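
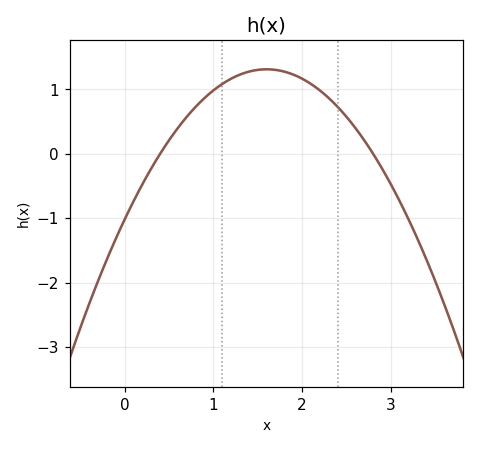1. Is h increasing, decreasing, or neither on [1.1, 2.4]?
neither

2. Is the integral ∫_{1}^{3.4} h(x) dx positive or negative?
positive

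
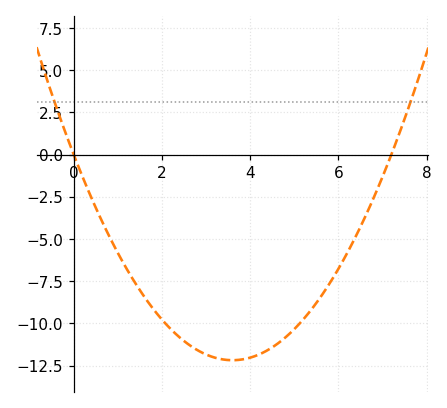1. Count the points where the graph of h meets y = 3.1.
2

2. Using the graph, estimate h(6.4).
-4.81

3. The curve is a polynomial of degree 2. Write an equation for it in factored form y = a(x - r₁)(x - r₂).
y = 0.94(x - 0)(x - 7.2)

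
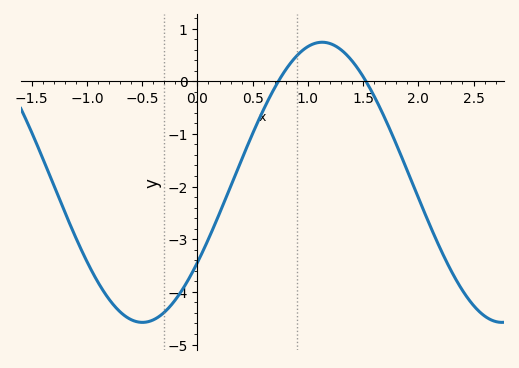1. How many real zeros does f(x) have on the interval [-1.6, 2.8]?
2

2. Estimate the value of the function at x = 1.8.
-1.19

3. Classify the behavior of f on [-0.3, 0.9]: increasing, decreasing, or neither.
increasing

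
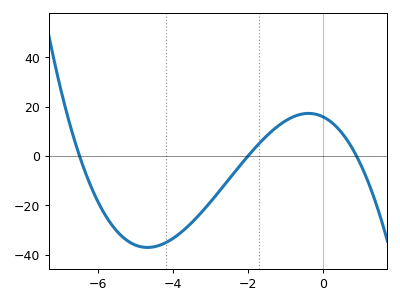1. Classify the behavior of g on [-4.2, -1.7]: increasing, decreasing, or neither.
increasing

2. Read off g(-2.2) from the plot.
-4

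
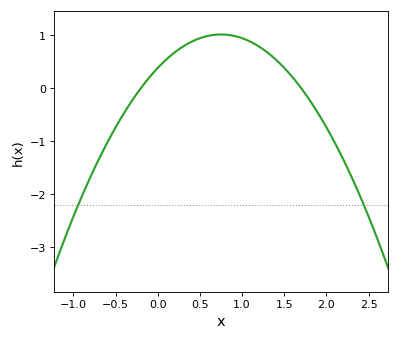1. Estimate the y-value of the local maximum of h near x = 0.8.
1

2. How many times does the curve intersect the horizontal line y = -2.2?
2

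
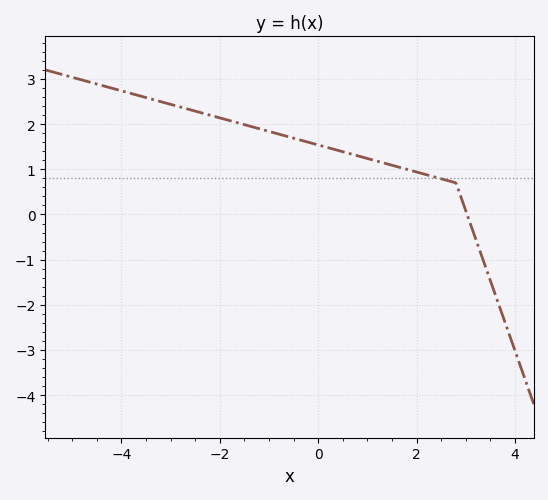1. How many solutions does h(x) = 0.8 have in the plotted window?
1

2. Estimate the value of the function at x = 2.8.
0.7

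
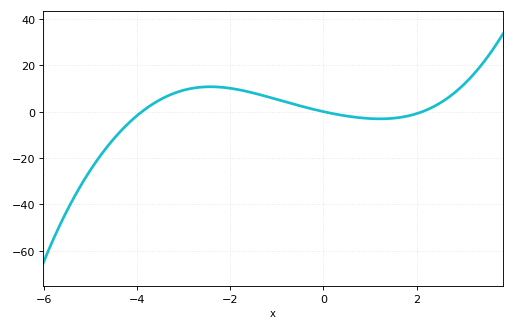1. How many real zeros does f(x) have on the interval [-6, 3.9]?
3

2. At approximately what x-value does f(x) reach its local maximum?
-2.42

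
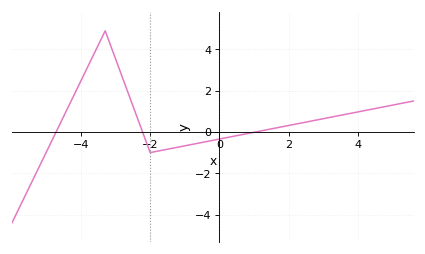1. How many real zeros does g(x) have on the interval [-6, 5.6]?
3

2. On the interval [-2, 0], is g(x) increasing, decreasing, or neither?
increasing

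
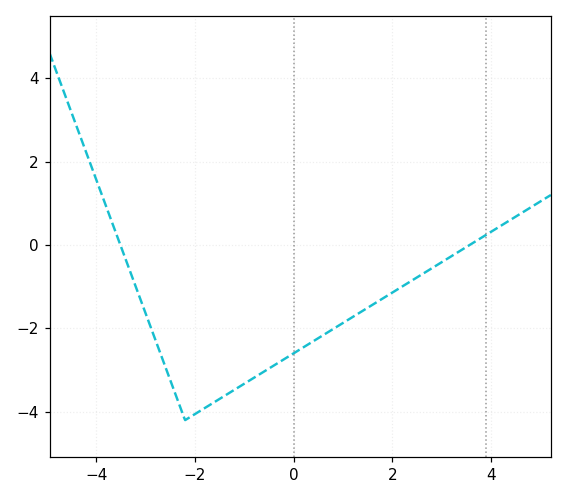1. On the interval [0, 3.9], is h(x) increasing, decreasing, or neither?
increasing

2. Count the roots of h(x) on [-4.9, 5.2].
2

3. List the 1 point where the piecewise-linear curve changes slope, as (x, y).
(-2.2, -4.2)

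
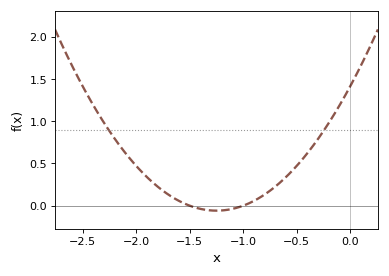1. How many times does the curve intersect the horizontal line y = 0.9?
2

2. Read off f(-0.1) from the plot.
1.18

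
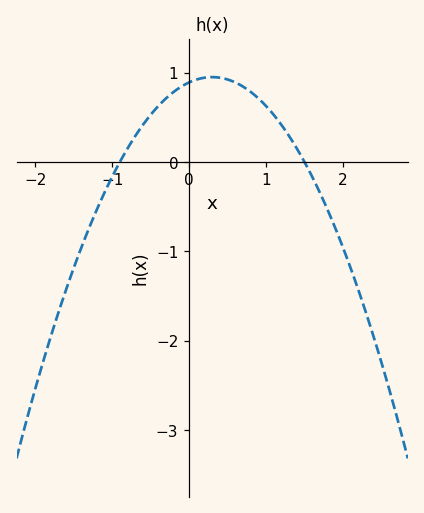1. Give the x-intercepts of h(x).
-0.9, 1.5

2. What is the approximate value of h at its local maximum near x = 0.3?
0.95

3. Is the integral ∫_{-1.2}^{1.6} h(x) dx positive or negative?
positive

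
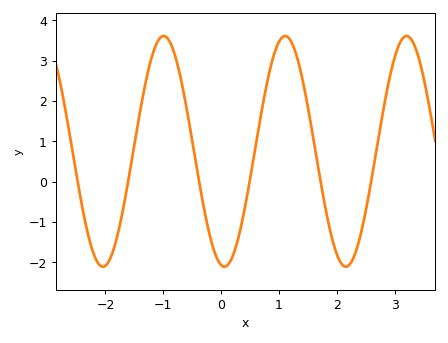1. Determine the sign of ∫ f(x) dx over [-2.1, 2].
positive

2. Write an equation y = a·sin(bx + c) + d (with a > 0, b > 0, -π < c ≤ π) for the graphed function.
y = 2.86sin(3x - 1.7) + 0.75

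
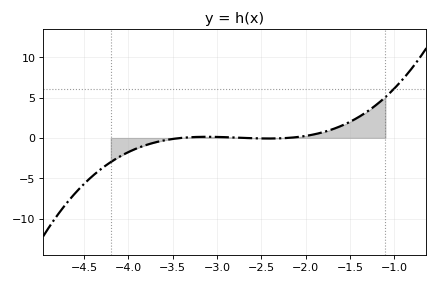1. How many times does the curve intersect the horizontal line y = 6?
1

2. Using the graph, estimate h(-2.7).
0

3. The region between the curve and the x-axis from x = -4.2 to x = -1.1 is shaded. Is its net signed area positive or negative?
positive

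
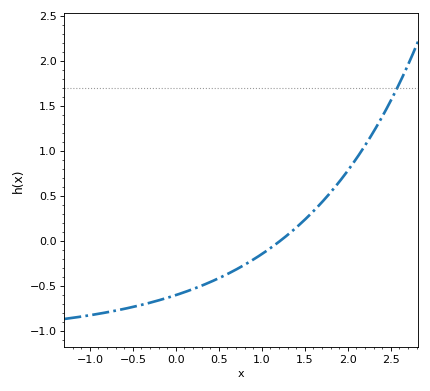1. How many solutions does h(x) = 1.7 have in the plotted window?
1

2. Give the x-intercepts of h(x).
1.2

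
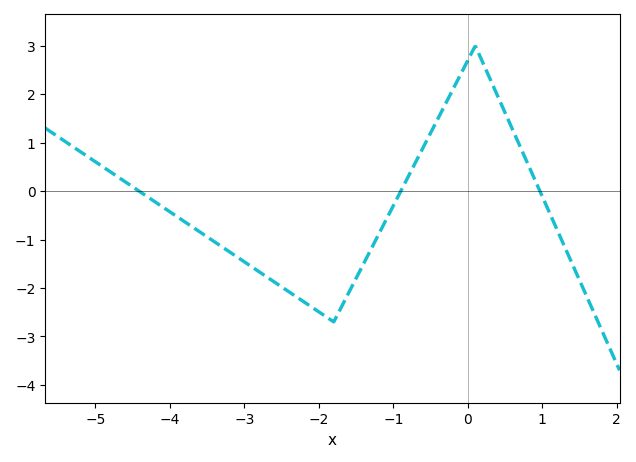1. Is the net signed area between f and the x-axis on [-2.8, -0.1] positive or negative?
negative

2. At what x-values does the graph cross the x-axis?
-4.41, -0.9, 0.967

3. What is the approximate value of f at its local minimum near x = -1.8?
-2.7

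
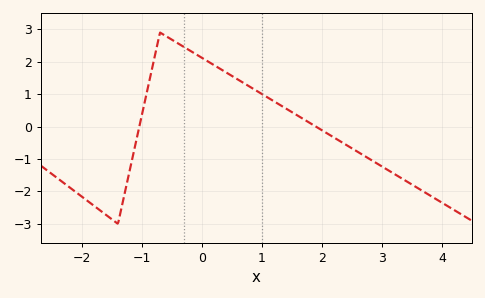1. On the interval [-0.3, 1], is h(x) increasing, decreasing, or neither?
decreasing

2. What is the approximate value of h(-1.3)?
-2.2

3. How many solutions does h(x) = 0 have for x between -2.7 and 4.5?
2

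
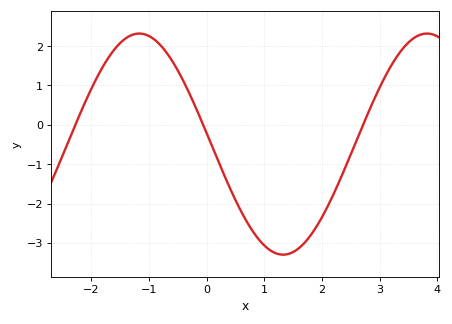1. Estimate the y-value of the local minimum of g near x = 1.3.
-3.3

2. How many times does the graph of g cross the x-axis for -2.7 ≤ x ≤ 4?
3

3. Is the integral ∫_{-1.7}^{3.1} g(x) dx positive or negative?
negative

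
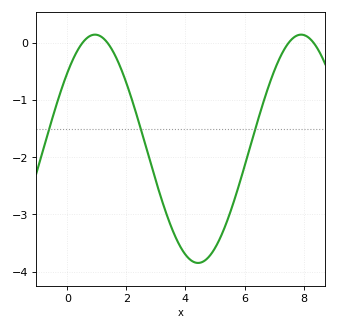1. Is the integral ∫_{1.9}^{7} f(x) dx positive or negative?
negative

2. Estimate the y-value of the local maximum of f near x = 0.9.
0.15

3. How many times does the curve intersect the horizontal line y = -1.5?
3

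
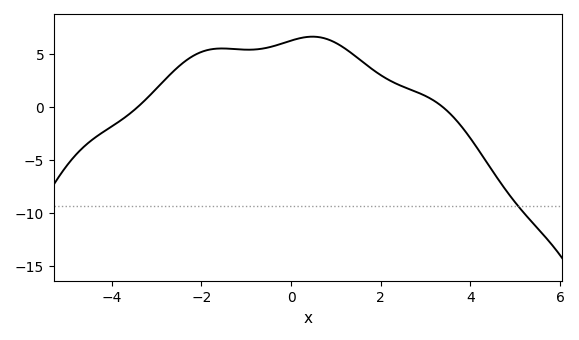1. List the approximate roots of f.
-3.41, 3.37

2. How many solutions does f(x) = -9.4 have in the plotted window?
1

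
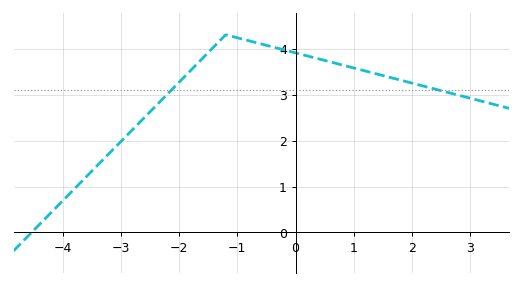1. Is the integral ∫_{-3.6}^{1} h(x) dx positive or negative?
positive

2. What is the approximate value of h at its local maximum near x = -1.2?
4.3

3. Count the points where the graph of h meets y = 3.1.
2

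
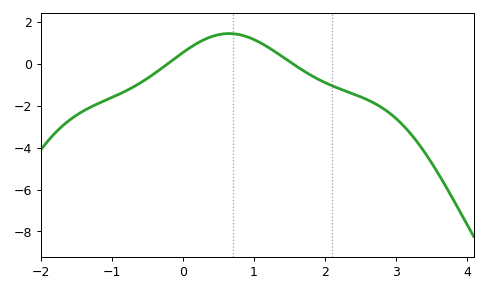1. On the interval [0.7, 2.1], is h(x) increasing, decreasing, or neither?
decreasing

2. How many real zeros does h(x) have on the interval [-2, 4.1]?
2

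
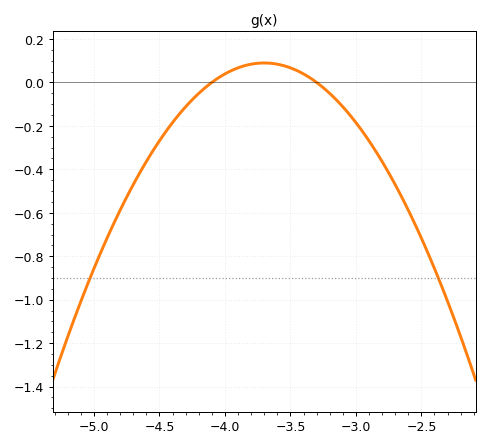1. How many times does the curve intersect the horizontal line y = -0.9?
2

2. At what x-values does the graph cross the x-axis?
-4.1, -3.3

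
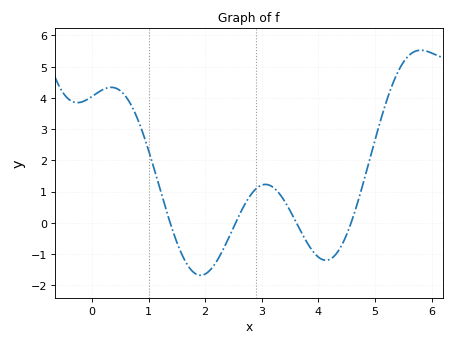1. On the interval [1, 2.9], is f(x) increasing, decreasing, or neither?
neither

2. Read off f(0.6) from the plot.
4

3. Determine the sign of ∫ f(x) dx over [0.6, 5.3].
positive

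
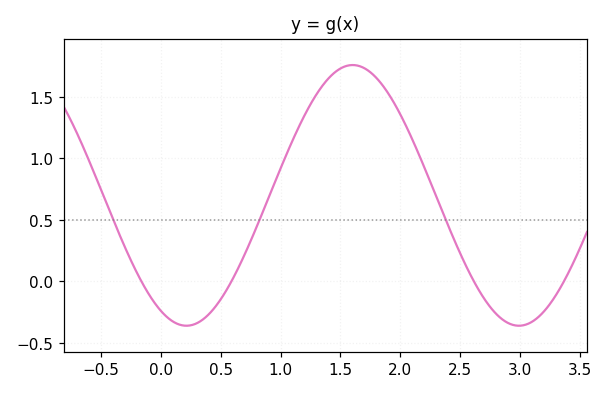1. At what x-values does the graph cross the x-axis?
-0.164, 0.588, 2.62, 3.37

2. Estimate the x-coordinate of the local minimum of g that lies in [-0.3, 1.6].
0.212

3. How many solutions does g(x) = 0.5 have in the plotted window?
3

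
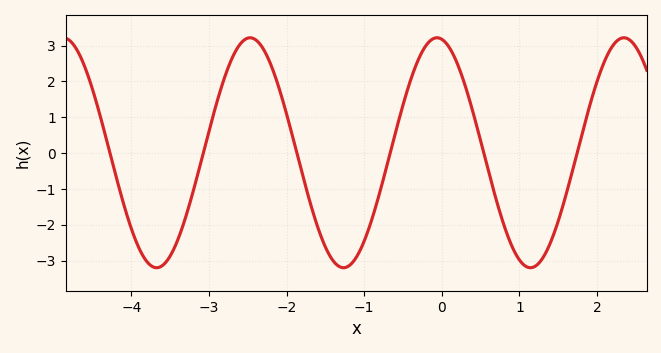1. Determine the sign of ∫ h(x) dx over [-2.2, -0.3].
negative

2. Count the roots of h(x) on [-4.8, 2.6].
6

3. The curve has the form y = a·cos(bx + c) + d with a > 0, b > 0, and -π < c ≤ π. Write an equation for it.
y = 3.21cos(2.61x + 0.162) + 0.01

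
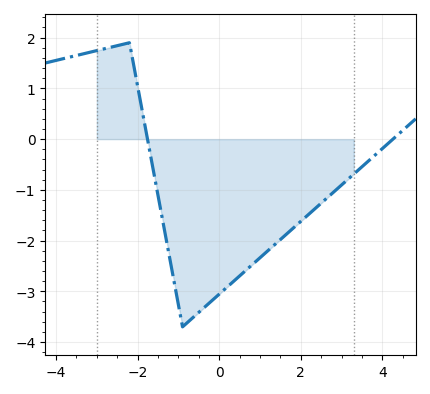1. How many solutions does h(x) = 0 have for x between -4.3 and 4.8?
2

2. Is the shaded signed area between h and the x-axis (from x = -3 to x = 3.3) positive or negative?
negative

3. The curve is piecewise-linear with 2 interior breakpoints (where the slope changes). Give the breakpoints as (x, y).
(-2.2, 1.9); (-0.9, -3.7)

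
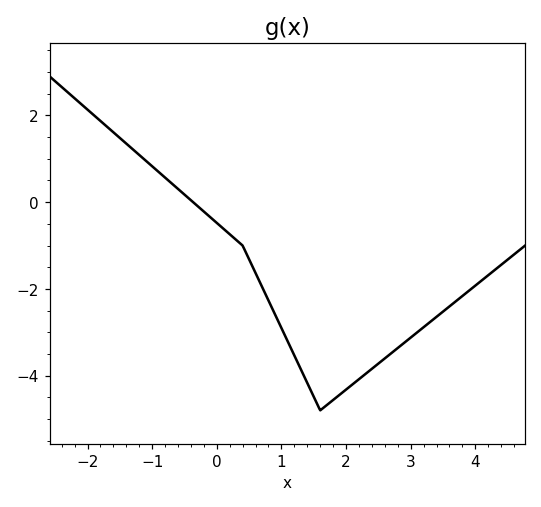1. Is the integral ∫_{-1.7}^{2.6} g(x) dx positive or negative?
negative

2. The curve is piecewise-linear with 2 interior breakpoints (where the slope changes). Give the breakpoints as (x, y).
(0.4, -1); (1.6, -4.8)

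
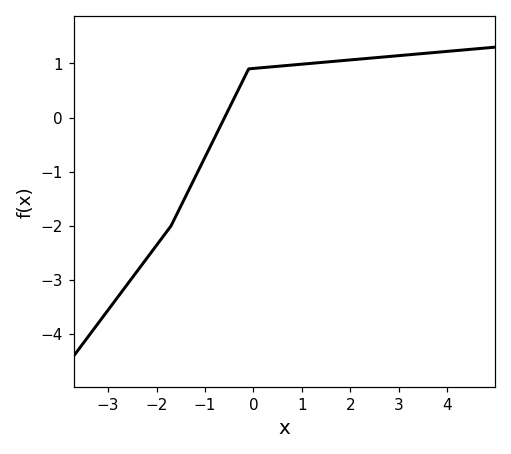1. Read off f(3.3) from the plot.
1.17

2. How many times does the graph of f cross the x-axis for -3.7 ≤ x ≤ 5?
1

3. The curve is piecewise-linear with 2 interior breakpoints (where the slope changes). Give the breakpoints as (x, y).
(-1.7, -2); (-0.1, 0.9)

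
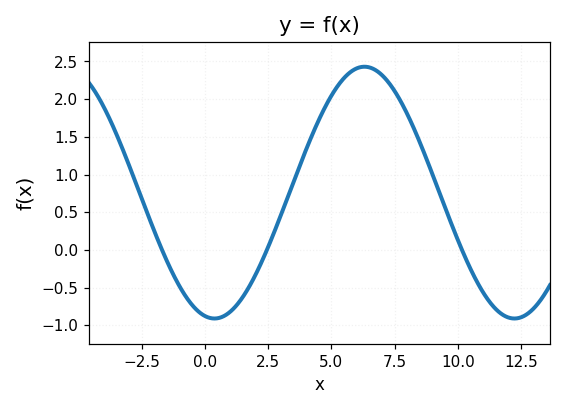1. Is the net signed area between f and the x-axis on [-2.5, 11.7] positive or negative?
positive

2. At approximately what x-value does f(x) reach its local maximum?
6.31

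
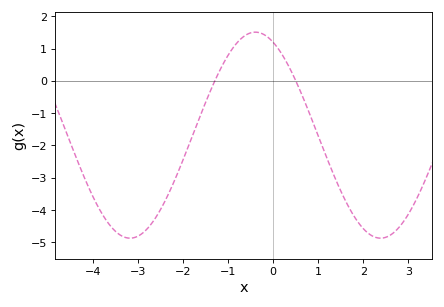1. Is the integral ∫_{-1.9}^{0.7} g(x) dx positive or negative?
positive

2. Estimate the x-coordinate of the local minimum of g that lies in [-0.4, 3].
2.4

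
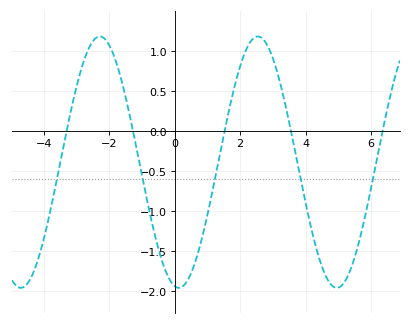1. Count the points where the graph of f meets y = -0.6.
5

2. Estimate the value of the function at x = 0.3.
-1.92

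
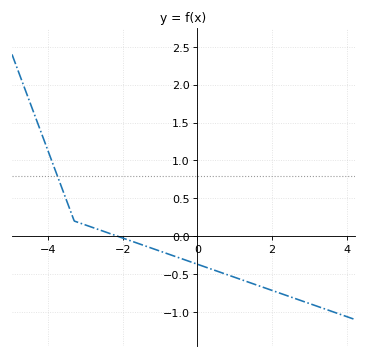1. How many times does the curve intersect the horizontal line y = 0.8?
1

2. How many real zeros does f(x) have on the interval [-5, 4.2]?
1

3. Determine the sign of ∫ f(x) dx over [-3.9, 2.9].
negative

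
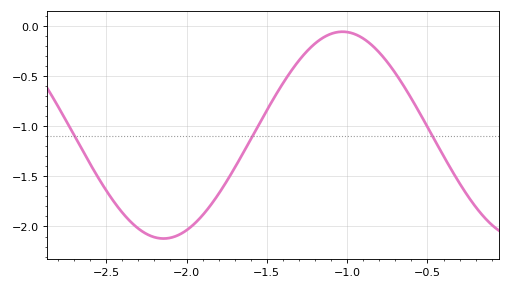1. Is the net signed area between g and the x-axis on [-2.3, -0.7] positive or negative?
negative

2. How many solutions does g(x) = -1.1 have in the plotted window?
3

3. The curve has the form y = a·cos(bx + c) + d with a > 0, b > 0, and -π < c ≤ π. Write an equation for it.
y = 1.03cos(2.8x + 2.9) - 1.09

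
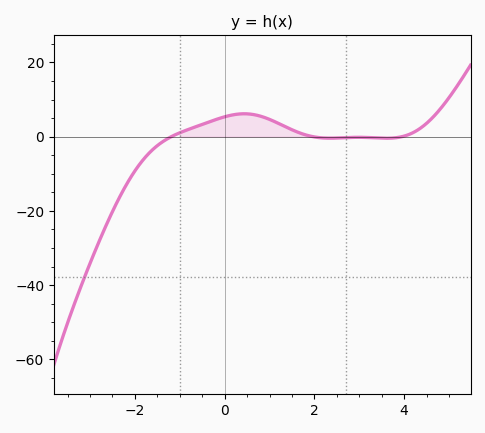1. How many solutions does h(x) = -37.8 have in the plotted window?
1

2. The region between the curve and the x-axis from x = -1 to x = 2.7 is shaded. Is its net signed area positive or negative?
positive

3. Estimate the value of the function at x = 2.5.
-0.369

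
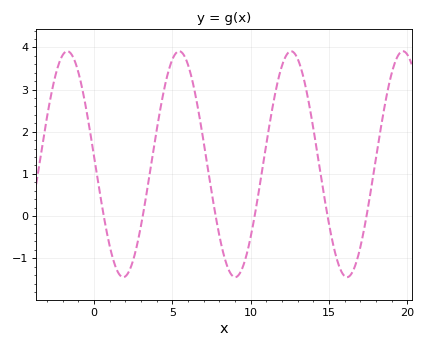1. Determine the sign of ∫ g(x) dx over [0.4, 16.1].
positive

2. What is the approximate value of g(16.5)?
-1.33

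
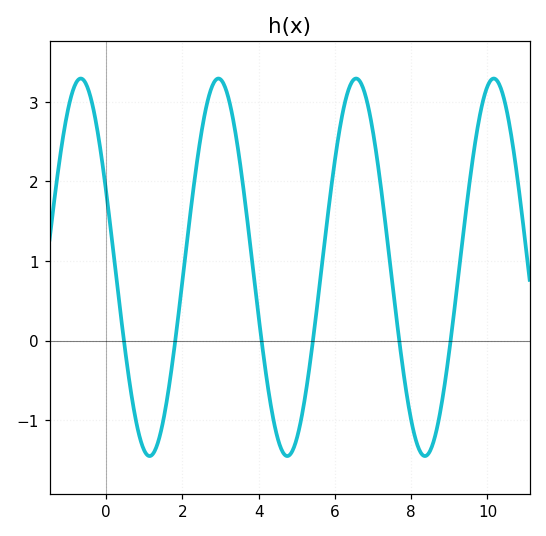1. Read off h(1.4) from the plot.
-1.21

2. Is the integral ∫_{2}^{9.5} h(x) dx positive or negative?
positive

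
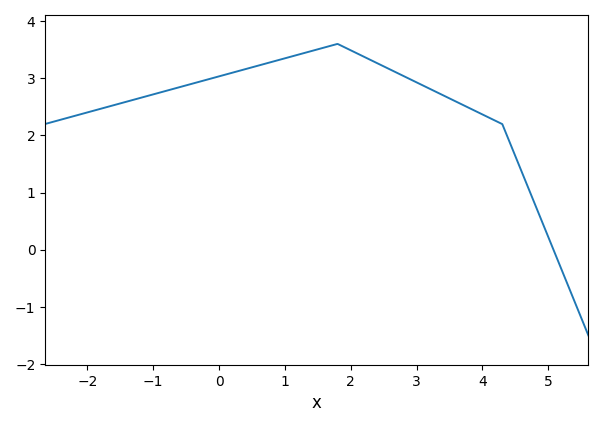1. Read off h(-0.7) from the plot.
2.81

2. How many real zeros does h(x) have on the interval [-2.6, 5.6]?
1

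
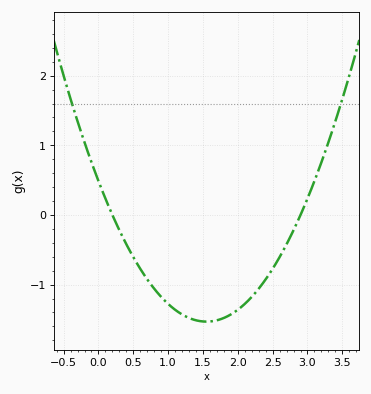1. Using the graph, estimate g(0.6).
-0.8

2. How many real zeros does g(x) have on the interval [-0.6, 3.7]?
2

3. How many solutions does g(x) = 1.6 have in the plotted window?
2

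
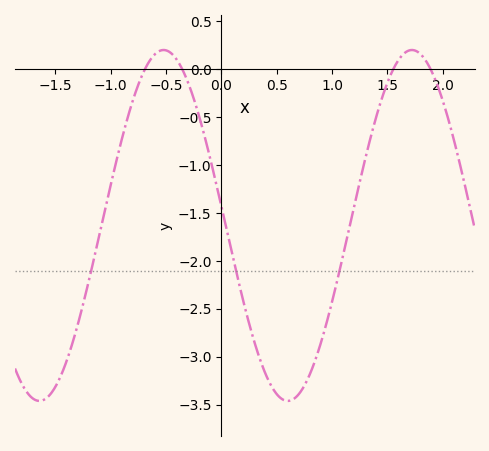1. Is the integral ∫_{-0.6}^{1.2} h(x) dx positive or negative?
negative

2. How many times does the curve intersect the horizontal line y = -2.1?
3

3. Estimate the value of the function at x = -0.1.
-0.95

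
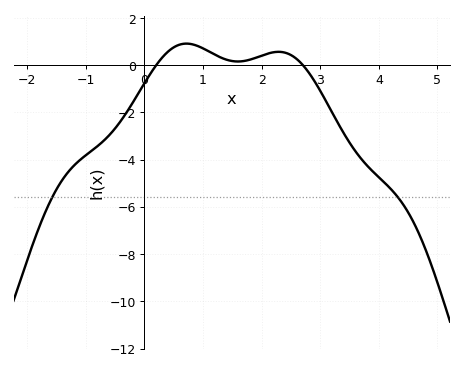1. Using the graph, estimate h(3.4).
-2.88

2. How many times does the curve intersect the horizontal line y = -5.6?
2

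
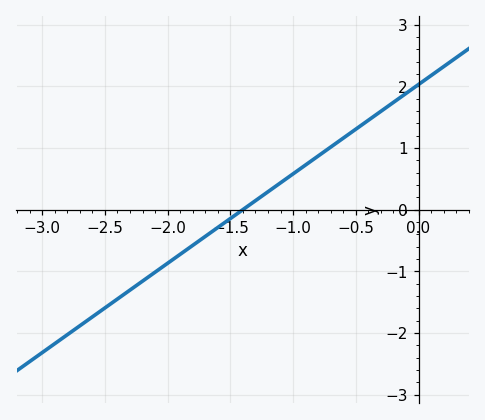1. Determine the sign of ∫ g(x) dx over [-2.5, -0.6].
negative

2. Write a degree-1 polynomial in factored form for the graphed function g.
y = 1.45(x + 1.4)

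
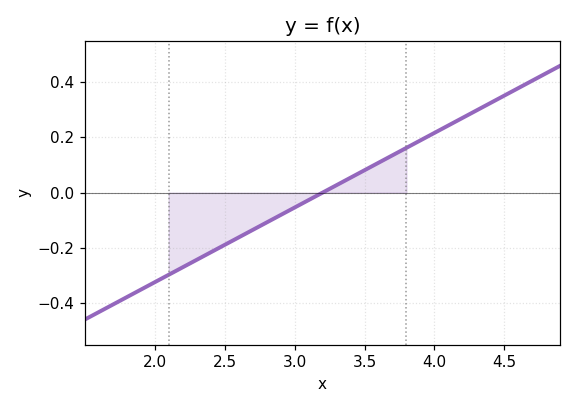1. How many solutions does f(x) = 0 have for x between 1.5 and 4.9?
1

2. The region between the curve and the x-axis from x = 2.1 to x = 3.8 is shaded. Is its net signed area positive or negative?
negative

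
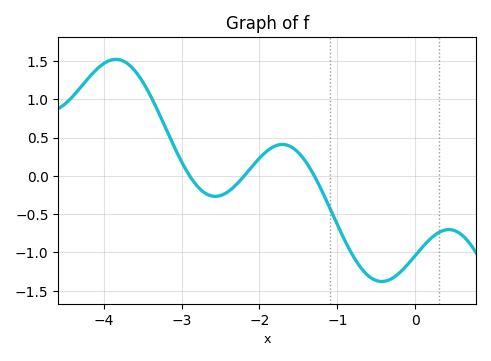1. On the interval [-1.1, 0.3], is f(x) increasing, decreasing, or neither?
neither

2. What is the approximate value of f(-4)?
1.47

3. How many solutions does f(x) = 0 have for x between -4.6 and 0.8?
3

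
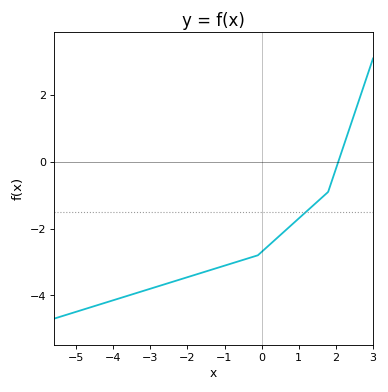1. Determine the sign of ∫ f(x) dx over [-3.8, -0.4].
negative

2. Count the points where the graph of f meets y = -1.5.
1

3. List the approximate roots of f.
2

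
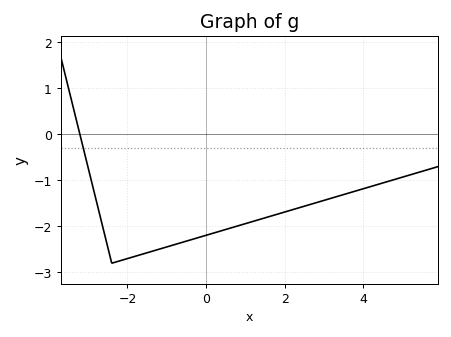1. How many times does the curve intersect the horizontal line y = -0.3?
1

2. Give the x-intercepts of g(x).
-3.2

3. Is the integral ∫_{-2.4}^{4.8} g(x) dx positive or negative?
negative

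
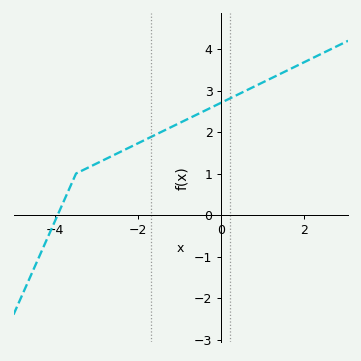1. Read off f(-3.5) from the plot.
1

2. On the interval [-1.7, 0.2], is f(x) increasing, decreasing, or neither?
increasing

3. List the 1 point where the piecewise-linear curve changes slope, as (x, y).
(-3.5, 1)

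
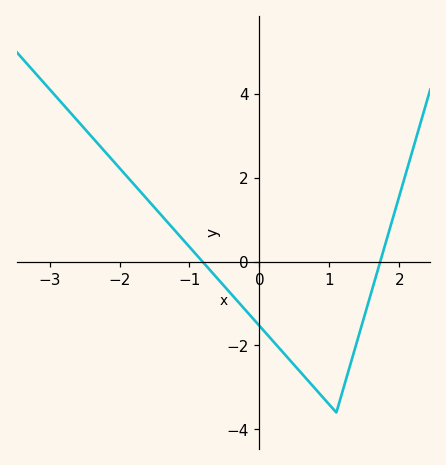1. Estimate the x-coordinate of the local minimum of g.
1.1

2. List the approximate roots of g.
-0.814, 1.73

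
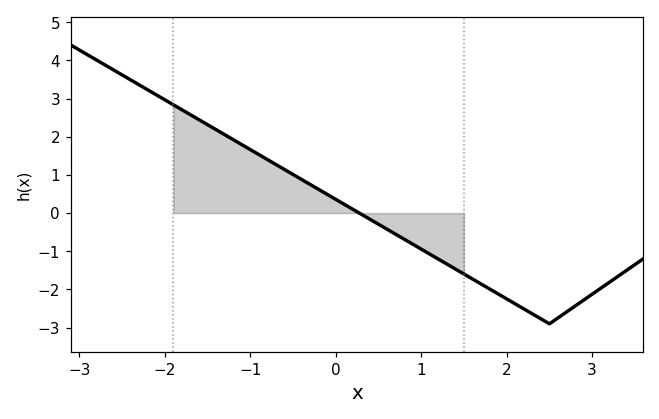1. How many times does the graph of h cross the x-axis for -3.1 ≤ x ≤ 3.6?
1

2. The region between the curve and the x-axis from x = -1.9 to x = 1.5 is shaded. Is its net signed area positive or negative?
positive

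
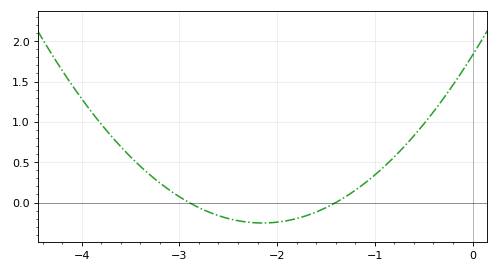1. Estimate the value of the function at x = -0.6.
0.828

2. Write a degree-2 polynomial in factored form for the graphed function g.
y = 0.45(x + 2.9)(x + 1.4)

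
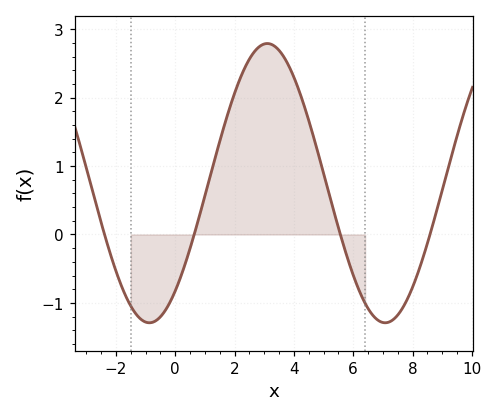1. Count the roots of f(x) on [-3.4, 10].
4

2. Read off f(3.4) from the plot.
2.7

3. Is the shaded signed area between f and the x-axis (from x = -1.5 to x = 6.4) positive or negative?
positive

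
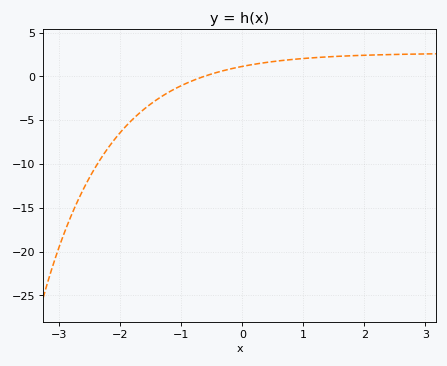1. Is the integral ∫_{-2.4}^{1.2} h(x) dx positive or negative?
negative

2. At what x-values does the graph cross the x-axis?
-0.621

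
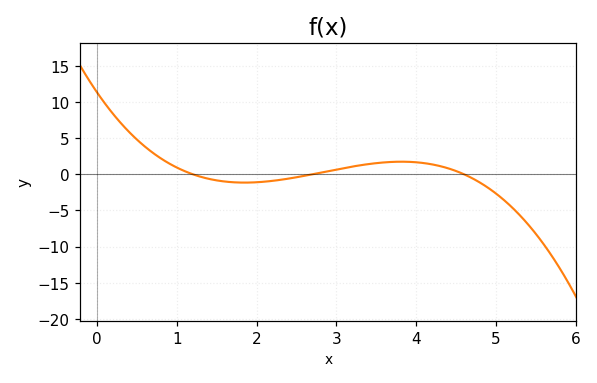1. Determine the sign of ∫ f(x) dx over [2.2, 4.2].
positive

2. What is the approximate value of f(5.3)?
-5.67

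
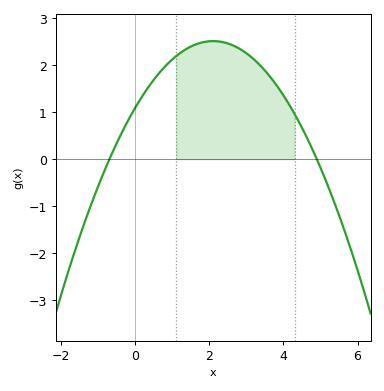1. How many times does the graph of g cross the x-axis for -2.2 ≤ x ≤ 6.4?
2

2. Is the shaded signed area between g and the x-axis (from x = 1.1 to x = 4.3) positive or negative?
positive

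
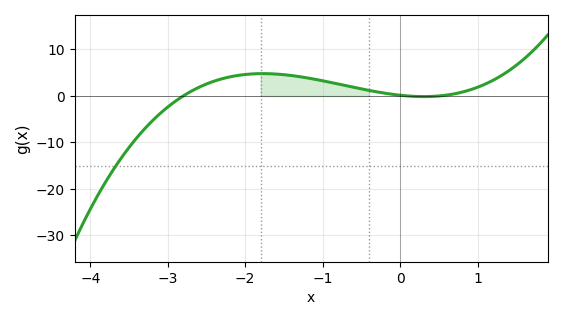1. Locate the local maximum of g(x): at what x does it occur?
-1.8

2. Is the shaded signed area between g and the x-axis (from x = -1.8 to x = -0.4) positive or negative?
positive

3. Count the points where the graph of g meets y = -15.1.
1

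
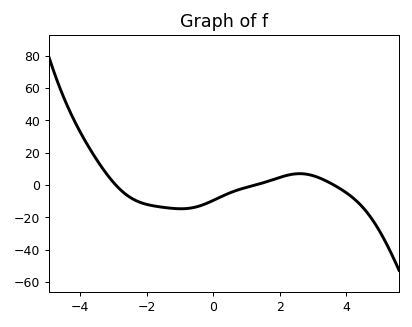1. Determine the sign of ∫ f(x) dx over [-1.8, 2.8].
negative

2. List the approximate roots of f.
-2.92, 1.26, 3.63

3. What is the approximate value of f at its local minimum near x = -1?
-14.7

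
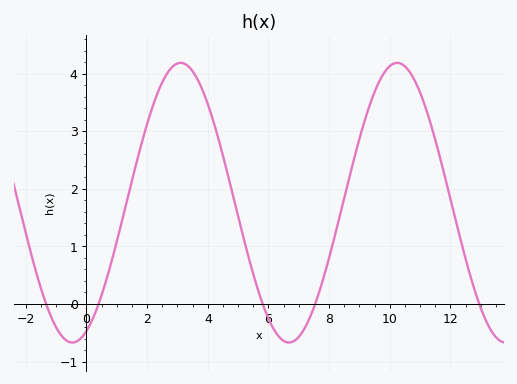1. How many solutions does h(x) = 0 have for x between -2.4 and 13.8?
5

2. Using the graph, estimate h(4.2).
3.14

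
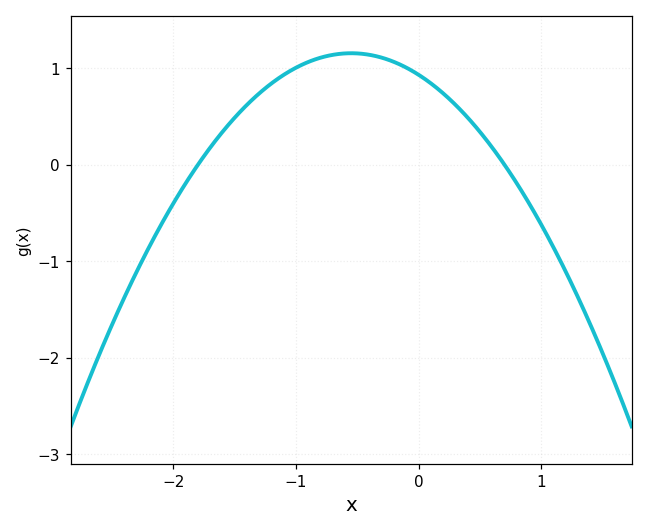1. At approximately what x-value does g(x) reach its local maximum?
-0.5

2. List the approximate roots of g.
-1.8, 0.7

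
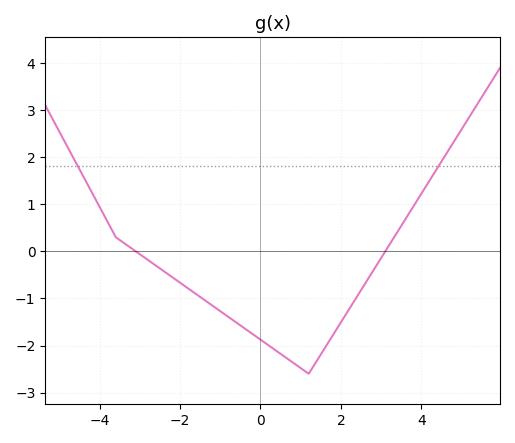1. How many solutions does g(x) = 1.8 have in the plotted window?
2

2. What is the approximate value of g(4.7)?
2.2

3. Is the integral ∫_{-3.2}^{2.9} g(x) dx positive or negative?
negative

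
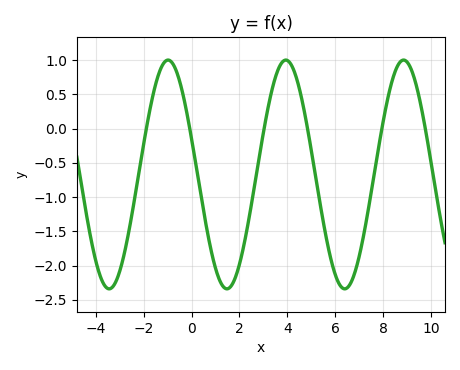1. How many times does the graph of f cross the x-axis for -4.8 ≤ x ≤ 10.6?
6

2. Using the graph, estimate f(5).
-0.35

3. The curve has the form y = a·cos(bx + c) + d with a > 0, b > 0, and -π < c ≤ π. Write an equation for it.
y = 1.67cos(1.3x + 1.3) - 0.67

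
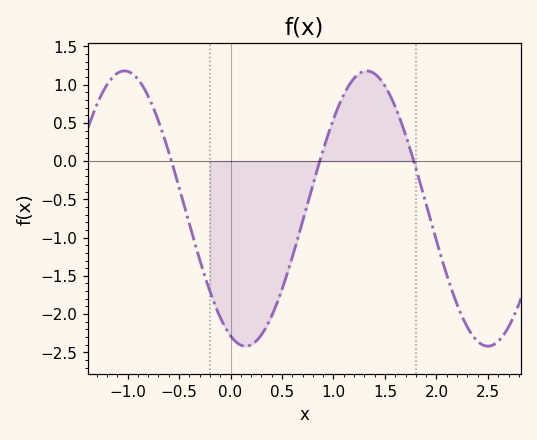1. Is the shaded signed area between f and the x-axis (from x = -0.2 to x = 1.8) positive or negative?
negative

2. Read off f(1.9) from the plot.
-0.55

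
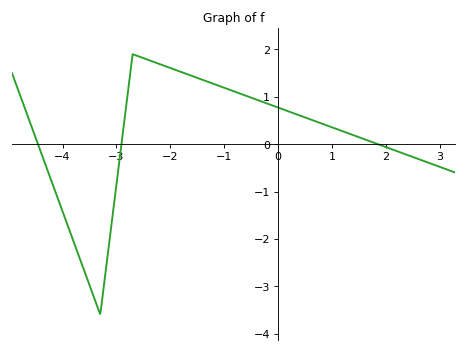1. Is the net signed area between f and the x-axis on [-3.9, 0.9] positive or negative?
positive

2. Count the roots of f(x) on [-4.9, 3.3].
3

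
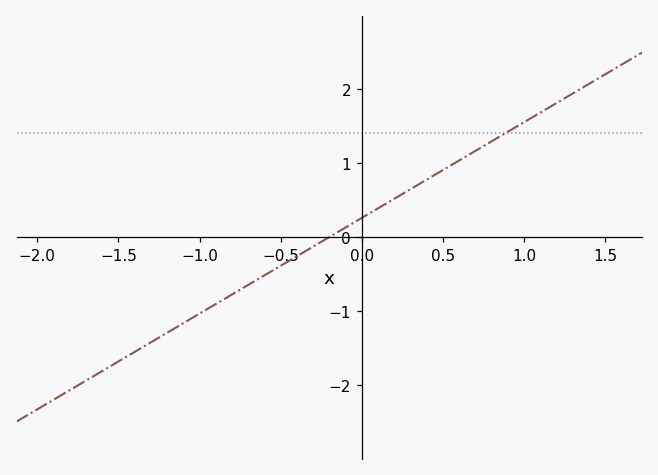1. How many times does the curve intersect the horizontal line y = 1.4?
1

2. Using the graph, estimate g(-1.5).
-1.7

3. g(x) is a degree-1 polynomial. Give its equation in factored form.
y = 1.29(x + 0.2)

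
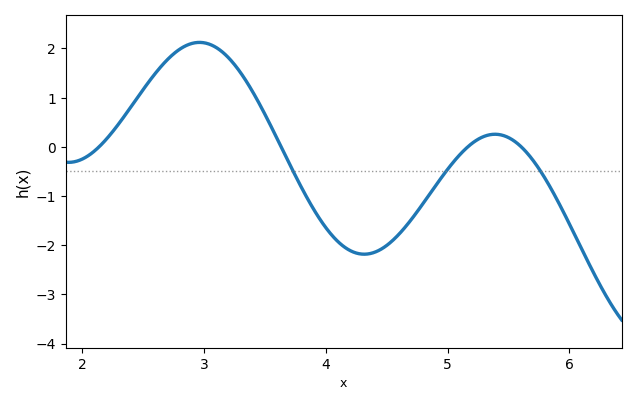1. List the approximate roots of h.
2.14, 3.63, 5.17, 5.6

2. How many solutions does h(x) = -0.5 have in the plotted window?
3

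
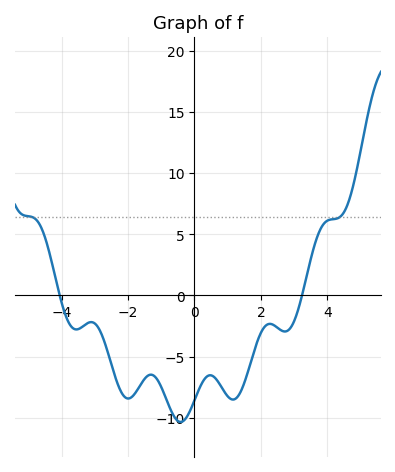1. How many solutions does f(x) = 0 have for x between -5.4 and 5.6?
2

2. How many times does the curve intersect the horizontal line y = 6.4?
2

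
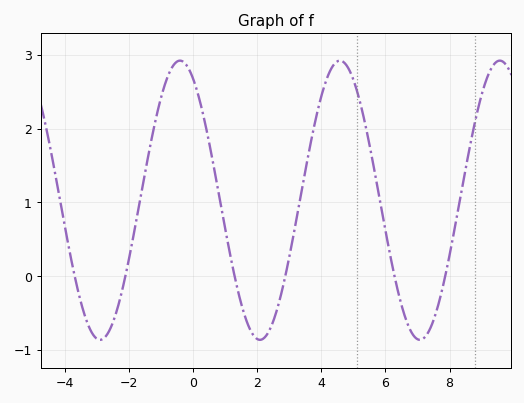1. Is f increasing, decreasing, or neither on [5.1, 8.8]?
neither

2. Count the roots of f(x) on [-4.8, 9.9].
6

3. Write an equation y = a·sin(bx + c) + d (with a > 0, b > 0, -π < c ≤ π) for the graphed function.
y = 1.89sin(1.26x + 2.08) + 1.03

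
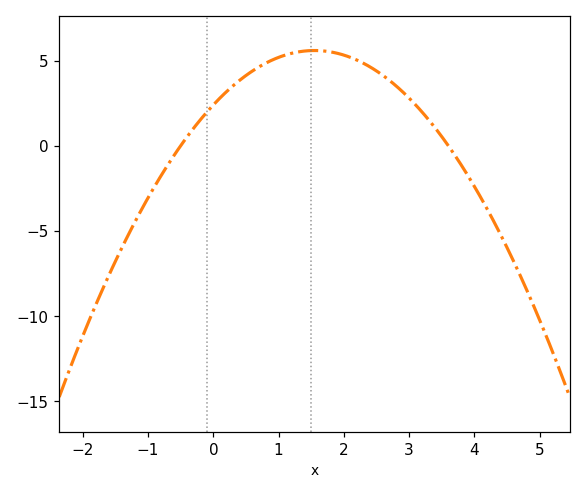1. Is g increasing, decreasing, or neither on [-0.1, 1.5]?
increasing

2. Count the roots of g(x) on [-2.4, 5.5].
2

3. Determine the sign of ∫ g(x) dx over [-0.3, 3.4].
positive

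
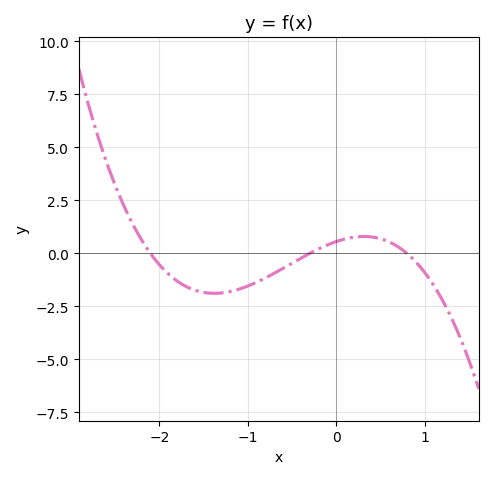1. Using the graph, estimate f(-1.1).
-1.6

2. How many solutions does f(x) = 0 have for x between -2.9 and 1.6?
3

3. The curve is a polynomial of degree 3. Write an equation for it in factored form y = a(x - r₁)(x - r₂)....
y = -1.11(x + 2.1)(x + 0.3)(x - 0.8)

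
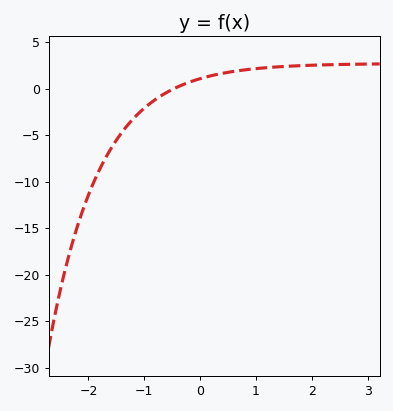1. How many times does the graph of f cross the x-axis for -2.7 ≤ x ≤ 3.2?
1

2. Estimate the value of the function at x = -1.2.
-3.26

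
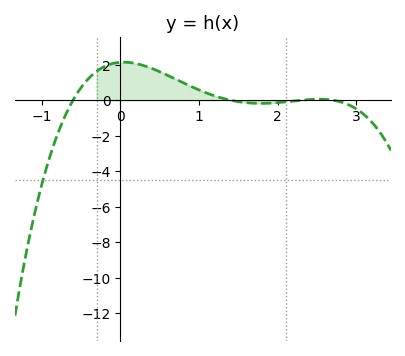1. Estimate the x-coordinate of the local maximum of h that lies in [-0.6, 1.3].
0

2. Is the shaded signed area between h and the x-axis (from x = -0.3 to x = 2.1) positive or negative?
positive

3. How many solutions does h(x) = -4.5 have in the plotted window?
1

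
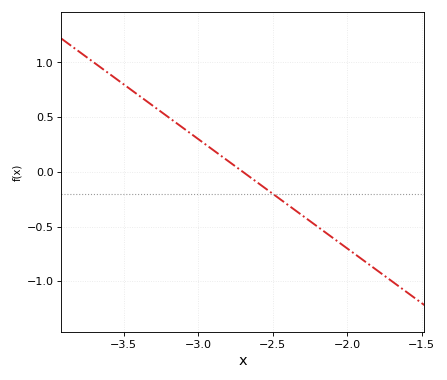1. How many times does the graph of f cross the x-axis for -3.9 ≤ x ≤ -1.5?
1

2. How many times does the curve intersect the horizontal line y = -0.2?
1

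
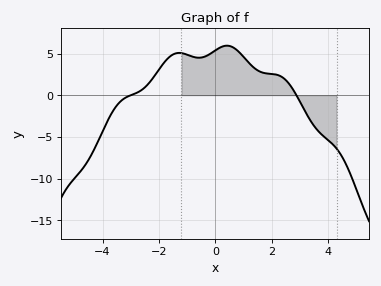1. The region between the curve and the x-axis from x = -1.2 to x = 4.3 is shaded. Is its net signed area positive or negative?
positive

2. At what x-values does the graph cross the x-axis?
-3, 2.8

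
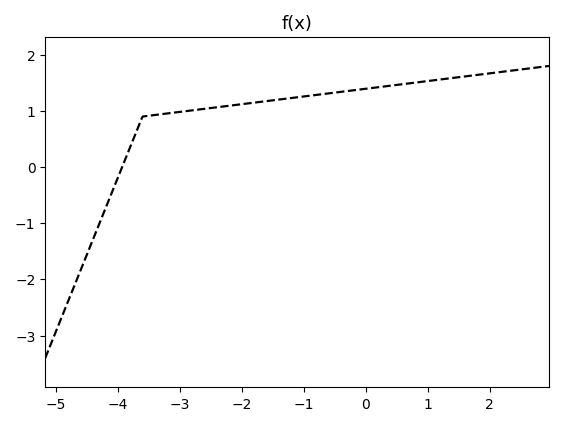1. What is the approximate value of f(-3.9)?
0.1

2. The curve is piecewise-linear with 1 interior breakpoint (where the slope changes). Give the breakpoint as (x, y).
(-3.6, 0.9)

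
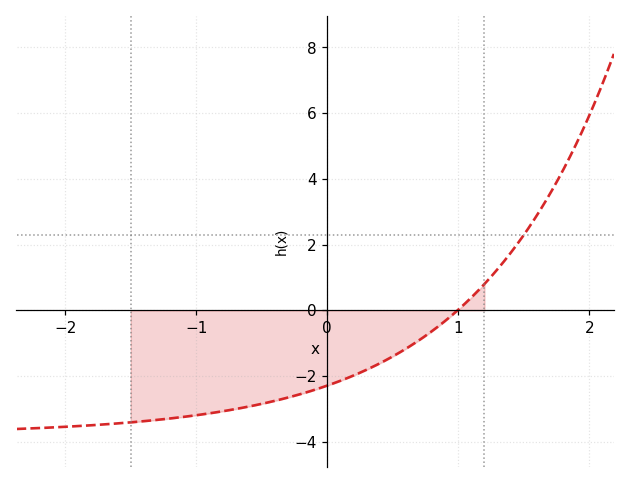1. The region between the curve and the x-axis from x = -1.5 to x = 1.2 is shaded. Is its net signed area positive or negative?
negative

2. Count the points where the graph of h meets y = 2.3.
1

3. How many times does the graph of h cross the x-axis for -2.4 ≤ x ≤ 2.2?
1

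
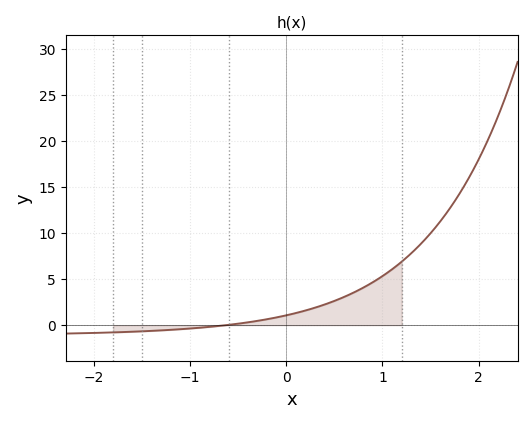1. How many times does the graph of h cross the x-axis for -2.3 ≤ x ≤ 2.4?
1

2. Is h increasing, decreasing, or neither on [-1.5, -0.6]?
increasing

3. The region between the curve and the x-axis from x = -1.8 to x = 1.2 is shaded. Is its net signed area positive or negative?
positive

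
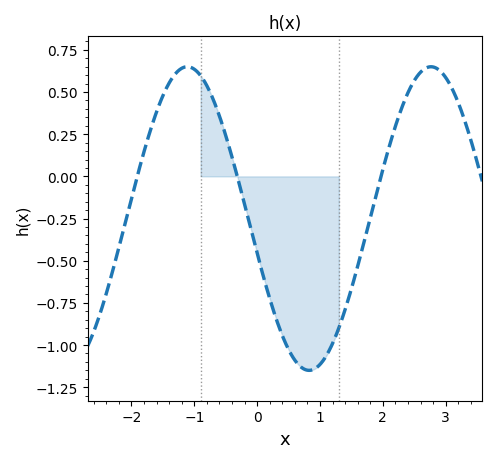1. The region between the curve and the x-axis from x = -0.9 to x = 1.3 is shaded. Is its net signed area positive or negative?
negative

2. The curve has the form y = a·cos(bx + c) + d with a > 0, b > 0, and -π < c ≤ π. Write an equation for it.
y = 0.9cos(1.62x + 1.8) - 0.25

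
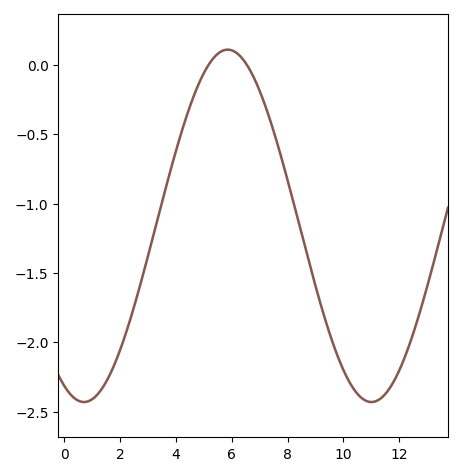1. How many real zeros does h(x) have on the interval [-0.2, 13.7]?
2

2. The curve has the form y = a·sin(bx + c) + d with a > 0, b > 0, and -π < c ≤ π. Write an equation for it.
y = 1.27sin(0.61x - 2) - 1.16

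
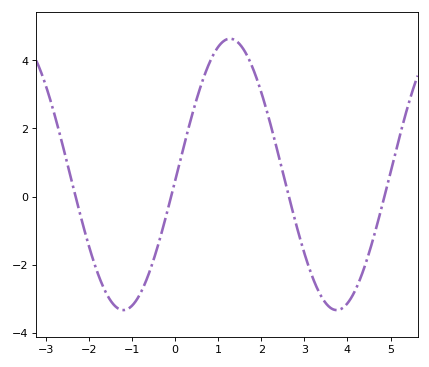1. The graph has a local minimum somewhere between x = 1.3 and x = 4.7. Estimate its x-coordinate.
3.75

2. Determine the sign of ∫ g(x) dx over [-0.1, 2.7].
positive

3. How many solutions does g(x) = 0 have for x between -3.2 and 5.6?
4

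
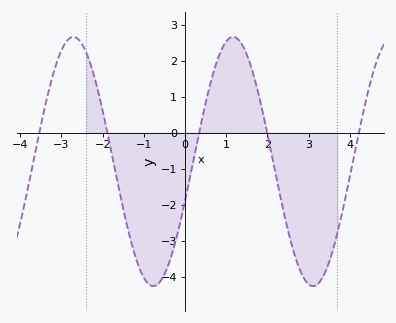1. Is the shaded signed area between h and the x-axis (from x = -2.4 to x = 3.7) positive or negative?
negative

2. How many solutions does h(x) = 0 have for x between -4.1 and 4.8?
5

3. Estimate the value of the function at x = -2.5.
2.46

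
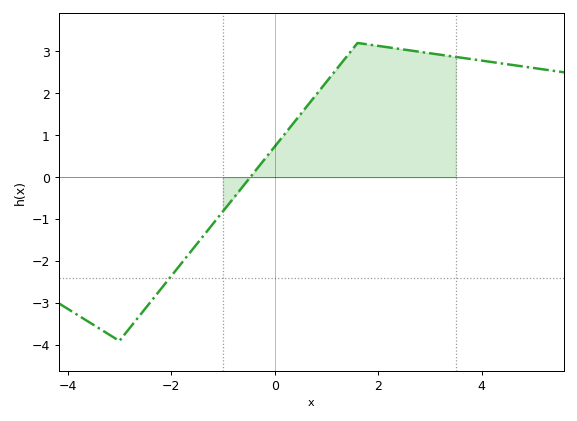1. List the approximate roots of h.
-0.473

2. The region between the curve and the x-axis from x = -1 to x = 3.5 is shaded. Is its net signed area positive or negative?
positive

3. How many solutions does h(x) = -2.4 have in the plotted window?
1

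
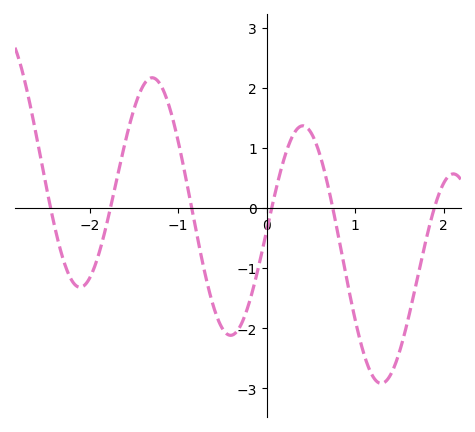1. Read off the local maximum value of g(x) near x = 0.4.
1.37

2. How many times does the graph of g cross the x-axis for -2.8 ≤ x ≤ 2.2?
6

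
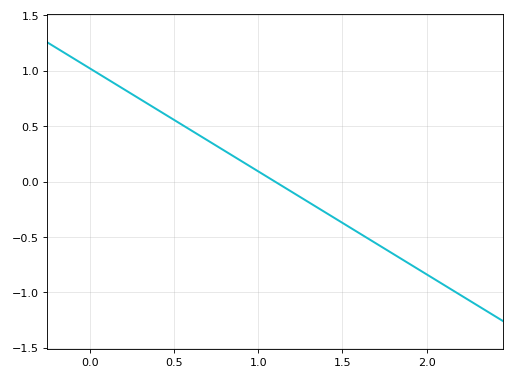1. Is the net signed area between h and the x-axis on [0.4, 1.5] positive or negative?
positive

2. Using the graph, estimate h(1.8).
-0.651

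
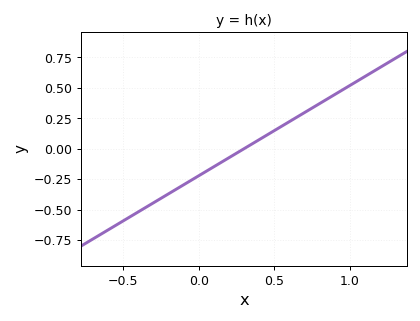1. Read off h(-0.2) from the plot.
-0.36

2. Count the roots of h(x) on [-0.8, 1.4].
1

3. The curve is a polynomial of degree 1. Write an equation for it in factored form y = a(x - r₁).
y = 0.74(x - 0.3)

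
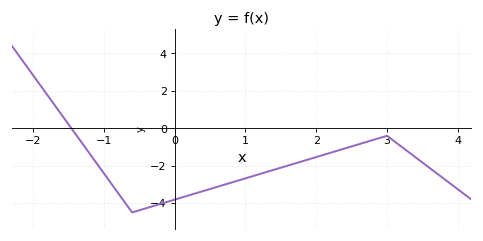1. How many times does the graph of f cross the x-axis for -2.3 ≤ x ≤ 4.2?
1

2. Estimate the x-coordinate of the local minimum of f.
-0.601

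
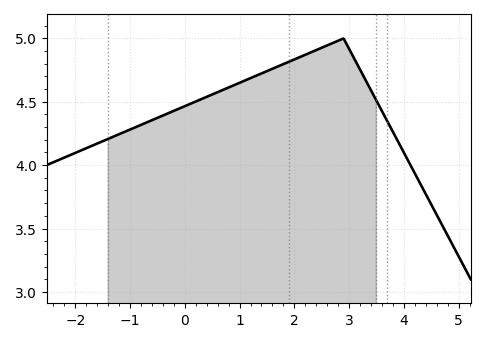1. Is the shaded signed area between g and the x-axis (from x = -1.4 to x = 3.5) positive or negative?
positive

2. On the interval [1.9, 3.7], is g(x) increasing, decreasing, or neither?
neither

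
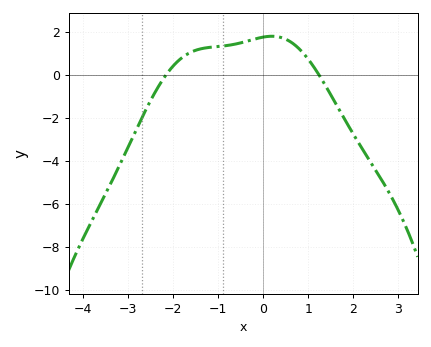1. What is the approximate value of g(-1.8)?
0.8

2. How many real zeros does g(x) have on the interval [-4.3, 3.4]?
2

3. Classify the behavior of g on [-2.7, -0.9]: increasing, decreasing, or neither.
increasing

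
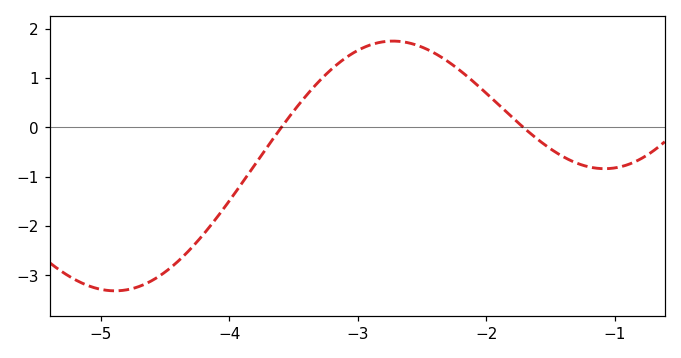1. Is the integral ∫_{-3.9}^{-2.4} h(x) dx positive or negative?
positive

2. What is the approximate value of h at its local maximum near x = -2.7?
1.7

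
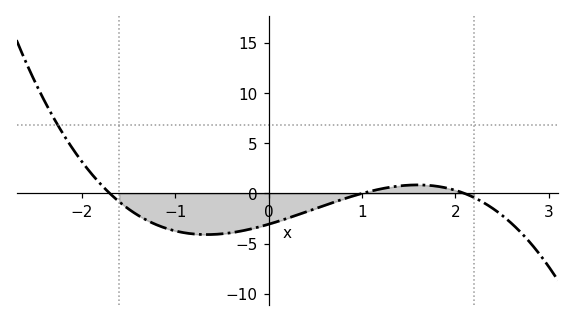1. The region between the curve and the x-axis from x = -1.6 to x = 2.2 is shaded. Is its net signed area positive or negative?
negative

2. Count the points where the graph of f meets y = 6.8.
1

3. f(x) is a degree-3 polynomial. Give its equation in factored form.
y = -0.86(x + 1.7)(x - 1)(x - 2.1)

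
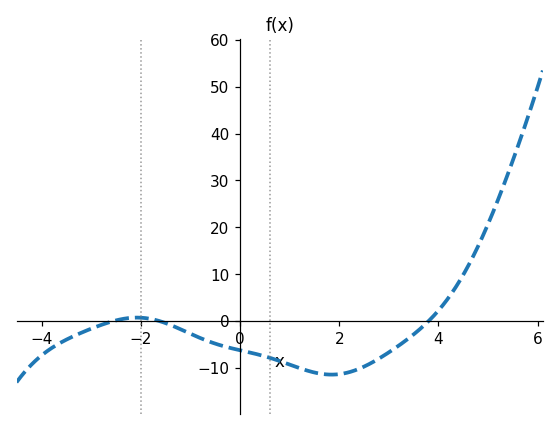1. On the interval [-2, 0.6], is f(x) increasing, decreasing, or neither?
decreasing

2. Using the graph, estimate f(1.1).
-10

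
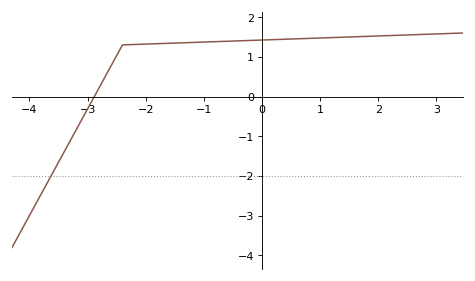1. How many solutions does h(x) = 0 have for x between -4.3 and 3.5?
1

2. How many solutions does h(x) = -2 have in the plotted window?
1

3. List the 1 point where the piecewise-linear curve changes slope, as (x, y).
(-2.4, 1.3)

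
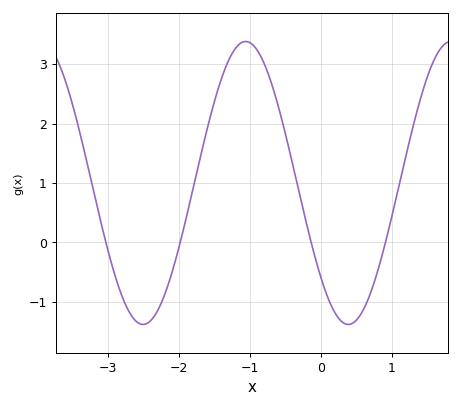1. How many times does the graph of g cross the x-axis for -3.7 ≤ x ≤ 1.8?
4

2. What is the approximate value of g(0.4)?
-1.4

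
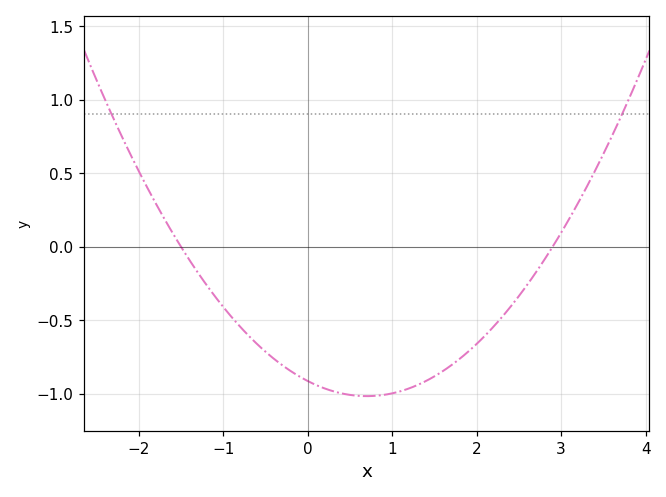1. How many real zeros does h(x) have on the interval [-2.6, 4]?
2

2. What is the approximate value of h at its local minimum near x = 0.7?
-1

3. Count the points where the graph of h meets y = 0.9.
2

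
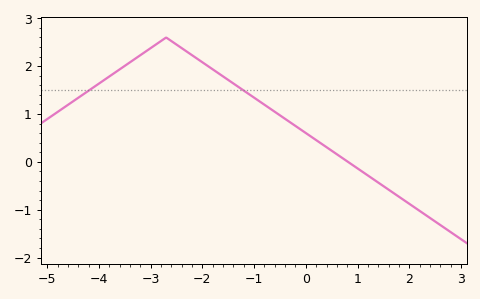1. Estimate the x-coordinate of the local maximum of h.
-2.6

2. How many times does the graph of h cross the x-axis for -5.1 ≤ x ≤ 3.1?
1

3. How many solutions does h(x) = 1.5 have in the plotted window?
2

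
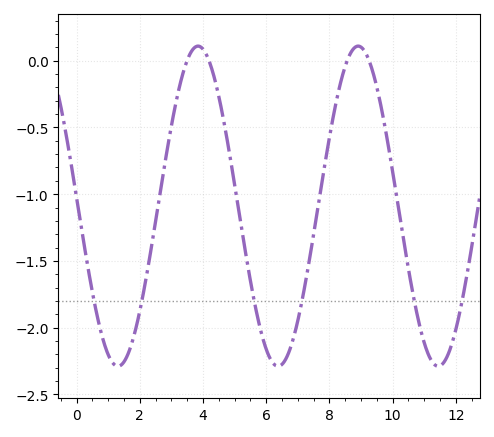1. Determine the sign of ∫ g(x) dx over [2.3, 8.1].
negative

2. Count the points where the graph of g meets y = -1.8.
6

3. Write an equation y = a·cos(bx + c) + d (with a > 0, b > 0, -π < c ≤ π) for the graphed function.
y = 1.2cos(1.2x + 1.5) - 1.09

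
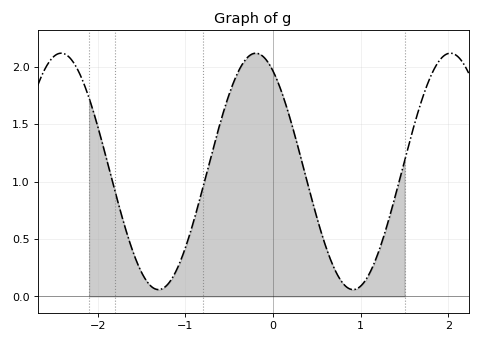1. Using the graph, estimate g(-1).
0.428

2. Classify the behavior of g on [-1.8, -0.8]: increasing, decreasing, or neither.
neither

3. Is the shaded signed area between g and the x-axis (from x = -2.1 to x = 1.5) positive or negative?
positive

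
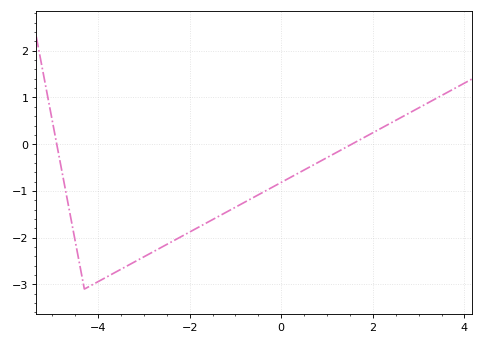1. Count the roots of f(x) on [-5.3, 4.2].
2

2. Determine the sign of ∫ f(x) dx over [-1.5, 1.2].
negative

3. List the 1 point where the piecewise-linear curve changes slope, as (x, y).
(-4.3, -3.1)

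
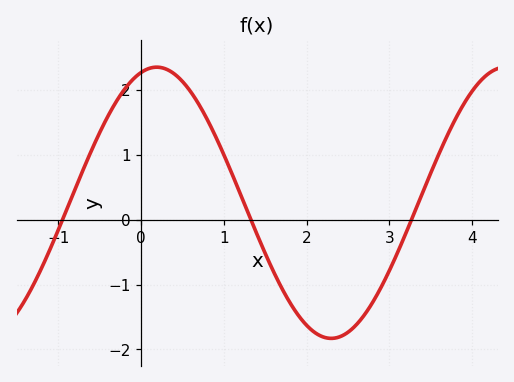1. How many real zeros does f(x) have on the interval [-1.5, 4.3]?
3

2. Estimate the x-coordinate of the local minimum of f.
2.3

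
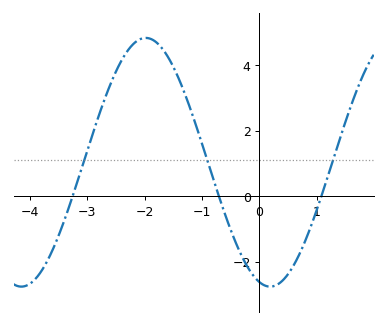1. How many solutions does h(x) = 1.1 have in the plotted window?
3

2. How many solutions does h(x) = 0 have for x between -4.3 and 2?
3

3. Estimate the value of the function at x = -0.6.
-0.6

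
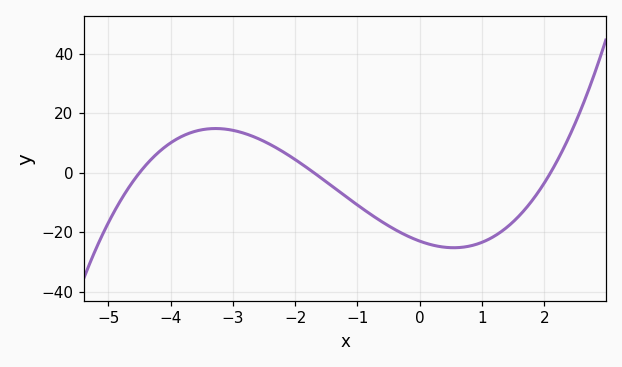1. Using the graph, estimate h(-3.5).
14.4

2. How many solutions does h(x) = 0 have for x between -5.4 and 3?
3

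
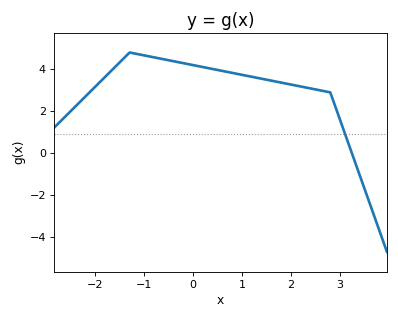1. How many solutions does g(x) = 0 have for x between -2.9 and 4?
1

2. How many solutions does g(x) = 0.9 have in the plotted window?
1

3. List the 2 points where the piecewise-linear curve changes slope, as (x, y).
(-1.3, 4.8); (2.8, 2.9)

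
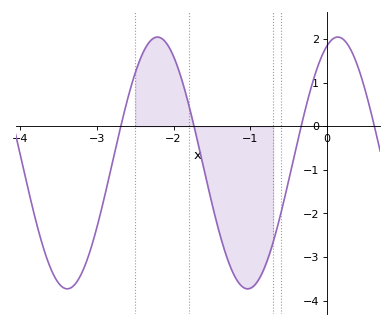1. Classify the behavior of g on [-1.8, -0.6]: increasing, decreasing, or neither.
neither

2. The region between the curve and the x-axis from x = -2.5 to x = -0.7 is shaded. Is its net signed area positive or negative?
negative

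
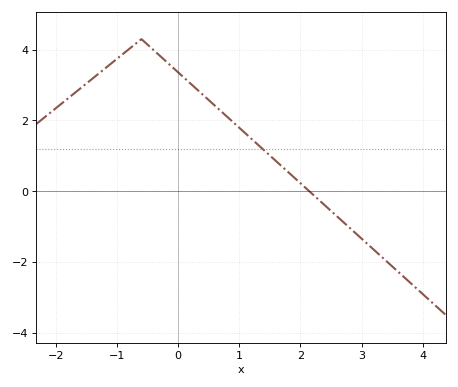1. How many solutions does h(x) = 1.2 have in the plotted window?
1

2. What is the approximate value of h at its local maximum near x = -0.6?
4.2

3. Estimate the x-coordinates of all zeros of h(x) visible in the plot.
2.1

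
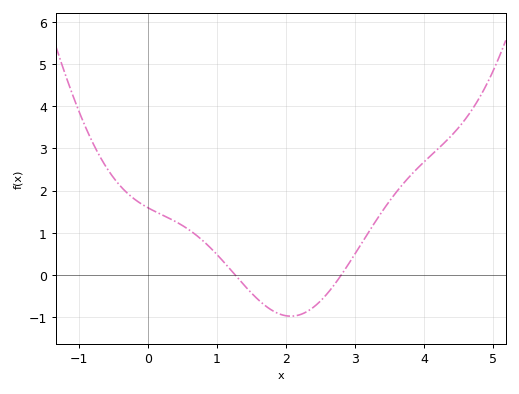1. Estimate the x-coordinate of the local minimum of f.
2.07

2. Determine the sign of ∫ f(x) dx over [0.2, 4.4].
positive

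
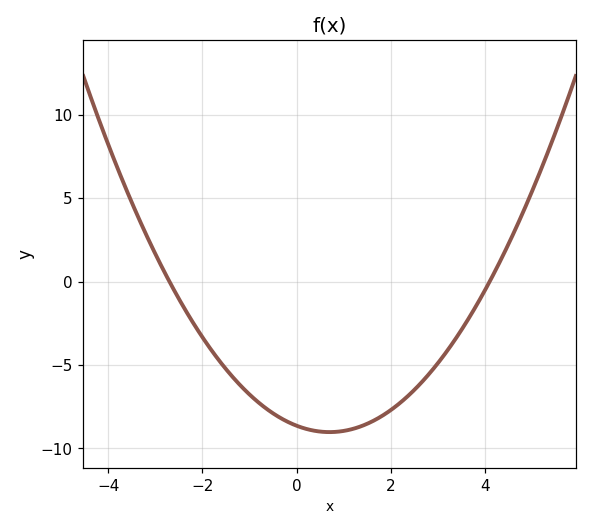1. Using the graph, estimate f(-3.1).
2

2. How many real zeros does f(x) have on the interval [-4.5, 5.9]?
2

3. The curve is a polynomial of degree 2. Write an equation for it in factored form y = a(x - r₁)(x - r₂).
y = 0.78(x + 2.7)(x - 4.1)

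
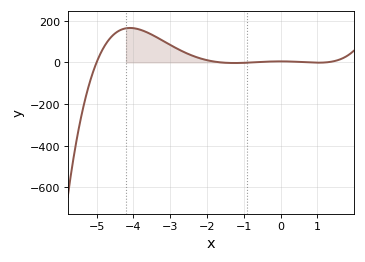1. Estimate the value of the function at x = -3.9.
162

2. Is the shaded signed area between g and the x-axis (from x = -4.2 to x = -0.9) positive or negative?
positive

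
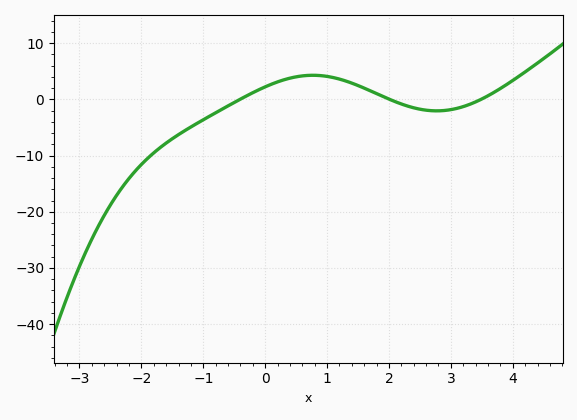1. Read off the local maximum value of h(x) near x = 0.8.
4.3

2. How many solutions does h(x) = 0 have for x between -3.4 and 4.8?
3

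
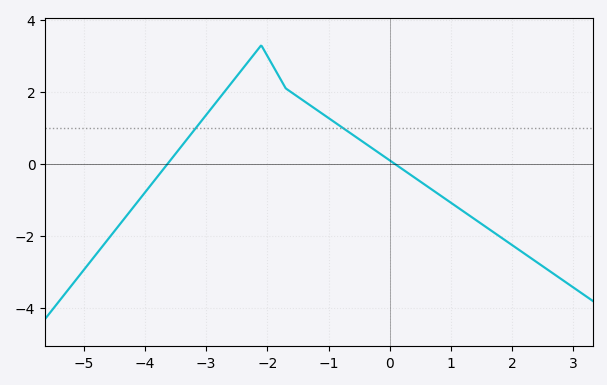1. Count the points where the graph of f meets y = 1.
2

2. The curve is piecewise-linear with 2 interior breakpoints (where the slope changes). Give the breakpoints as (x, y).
(-2.1, 3.3); (-1.7, 2.1)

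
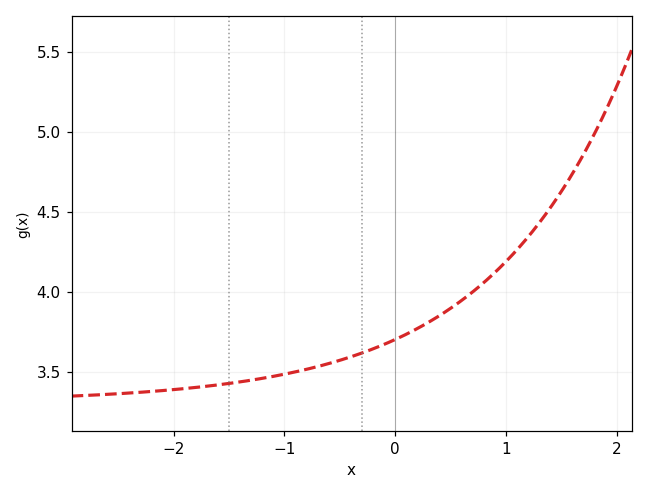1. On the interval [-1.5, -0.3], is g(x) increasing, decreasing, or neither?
increasing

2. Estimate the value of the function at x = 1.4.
4.52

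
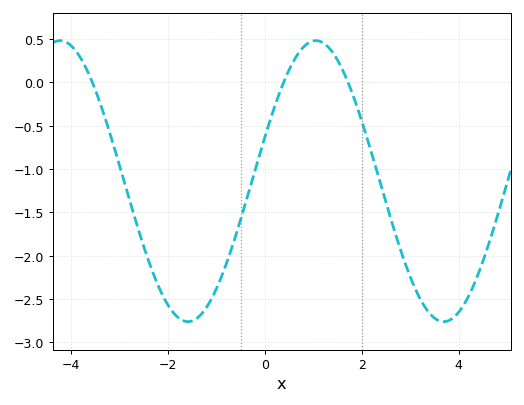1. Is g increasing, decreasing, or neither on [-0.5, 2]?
neither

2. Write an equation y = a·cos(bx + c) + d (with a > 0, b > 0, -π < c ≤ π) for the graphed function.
y = 1.62cos(1.19x - 1.25) - 1.14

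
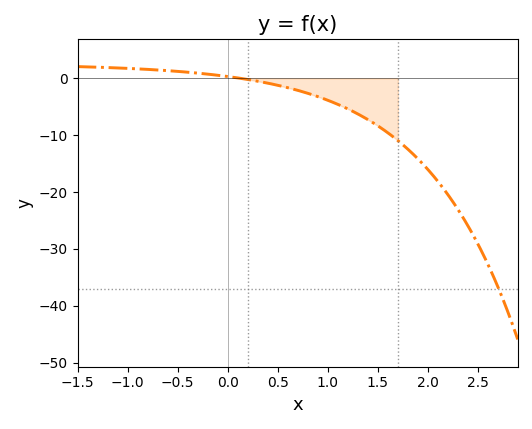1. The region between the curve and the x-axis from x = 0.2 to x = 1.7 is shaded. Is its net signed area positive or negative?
negative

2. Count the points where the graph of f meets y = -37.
1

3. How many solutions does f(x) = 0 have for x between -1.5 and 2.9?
1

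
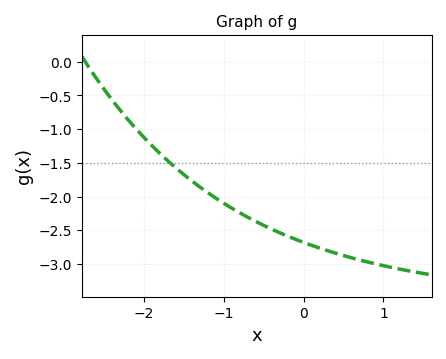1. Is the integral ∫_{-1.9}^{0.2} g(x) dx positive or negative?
negative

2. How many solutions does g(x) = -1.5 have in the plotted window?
1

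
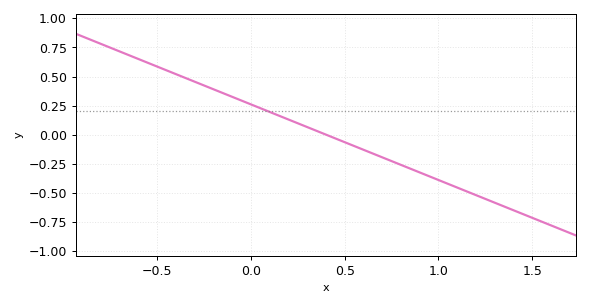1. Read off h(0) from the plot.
0.26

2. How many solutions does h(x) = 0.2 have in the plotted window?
1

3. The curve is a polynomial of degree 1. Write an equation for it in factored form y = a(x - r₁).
y = -0.65(x - 0.4)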